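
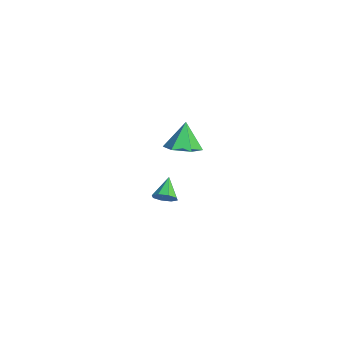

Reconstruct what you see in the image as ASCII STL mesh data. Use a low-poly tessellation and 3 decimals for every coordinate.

solid 
facet normal 0.391 -0.218 -0.894
outer loop
vertex -1.465 2.289 0.75
vertex -2.337 2.131 0.407
vertex -1.959 3.001 0.36
endloop
endfacet
facet normal 0.487 0.655 0.578
outer loop
vertex -1.465 2.289 0.75
vertex -1.959 3.001 0.36
vertex -2.943 2.469 1.793
endloop
endfacet
facet normal 0.390 -0.218 -0.895
outer loop
vertex -1.959 3.001 0.36
vertex -2.337 2.131 0.407
vertex -2.831 2.843 0.018
endloop
endfacet
facet normal -0.245 0.952 0.185
outer loop
vertex -1.959 3.001 0.36
vertex -2.831 2.843 0.018
vertex -2.943 2.469 1.793
endloop
endfacet
facet normal 0.391 -0.217 -0.894
outer loop
vertex -2.831 2.843 0.018
vertex -2.337 2.131 0.407
vertex -3.209 1.973 0.064
endloop
endfacet
facet normal -0.916 0.400 0.026
outer loop
vertex -2.831 2.843 0.018
vertex -3.209 1.973 0.064
vertex -2.943 2.469 1.793
endloop
endfacet
facet normal 0.391 -0.219 -0.894
outer loop
vertex -3.209 1.973 0.064
vertex -2.337 2.131 0.407
vertex -2.716 1.261 0.454
endloop
endfacet
facet normal -0.855 -0.449 0.260
outer loop
vertex -3.209 1.973 0.064
vertex -2.716 1.261 0.454
vertex -2.943 2.469 1.793
endloop
endfacet
facet normal 0.390 -0.218 -0.894
outer loop
vertex -2.716 1.261 0.454
vertex -2.337 2.131 0.407
vertex -1.844 1.419 0.796
endloop
endfacet
facet normal -0.121 -0.747 0.654
outer loop
vertex -2.716 1.261 0.454
vertex -1.844 1.419 0.796
vertex -2.943 2.469 1.793
endloop
endfacet
facet normal 0.391 -0.218 -0.894
outer loop
vertex -1.844 1.419 0.796
vertex -2.337 2.131 0.407
vertex -1.465 2.289 0.75
endloop
endfacet
facet normal 0.549 -0.196 0.812
outer loop
vertex -1.844 1.419 0.796
vertex -1.465 2.289 0.75
vertex -2.943 2.469 1.793
endloop
endfacet
facet normal 0.726 -0.386 -0.569
outer loop
vertex 4.4 -0.242 2.484
vertex 4.031 -0.664 2.299
vertex 4.173 -0.122 2.113
endloop
endfacet
facet normal 0.116 0.964 0.241
outer loop
vertex 4.4 -0.242 2.484
vertex 4.173 -0.122 2.113
vertex 3.189 -0.216 2.961
endloop
endfacet
facet normal 0.725 -0.386 -0.571
outer loop
vertex 4.173 -0.122 2.113
vertex 4.031 -0.664 2.299
vertex 3.862 -0.319 1.851
endloop
endfacet
facet normal -0.331 0.900 -0.284
outer loop
vertex 4.173 -0.122 2.113
vertex 3.862 -0.319 1.851
vertex 3.189 -0.216 2.961
endloop
endfacet
facet normal 0.724 -0.386 -0.571
outer loop
vertex 3.862 -0.319 1.851
vertex 4.031 -0.664 2.299
vertex 3.65 -0.718 1.852
endloop
endfacet
facet normal -0.765 0.405 -0.501
outer loop
vertex 3.862 -0.319 1.851
vertex 3.65 -0.718 1.852
vertex 3.189 -0.216 2.961
endloop
endfacet
facet normal 0.725 -0.386 -0.571
outer loop
vertex 3.65 -0.718 1.852
vertex 4.031 -0.664 2.299
vertex 3.661 -1.085 2.114
endloop
endfacet
facet normal -0.931 -0.230 -0.283
outer loop
vertex 3.65 -0.718 1.852
vertex 3.661 -1.085 2.114
vertex 3.189 -0.216 2.961
endloop
endfacet
facet normal 0.725 -0.386 -0.570
outer loop
vertex 3.661 -1.085 2.114
vertex 4.031 -0.664 2.299
vertex 3.889 -1.205 2.485
endloop
endfacet
facet normal -0.732 -0.636 0.244
outer loop
vertex 3.661 -1.085 2.114
vertex 3.889 -1.205 2.485
vertex 3.189 -0.216 2.961
endloop
endfacet
facet normal 0.726 -0.386 -0.569
outer loop
vertex 3.889 -1.205 2.485
vertex 4.031 -0.664 2.299
vertex 4.2 -1.008 2.748
endloop
endfacet
facet normal -0.287 -0.573 0.768
outer loop
vertex 3.889 -1.205 2.485
vertex 4.2 -1.008 2.748
vertex 3.189 -0.216 2.961
endloop
endfacet
facet normal 0.726 -0.386 -0.569
outer loop
vertex 4.2 -1.008 2.748
vertex 4.031 -0.664 2.299
vertex 4.411 -0.61 2.747
endloop
endfacet
facet normal 0.148 -0.076 0.986
outer loop
vertex 4.2 -1.008 2.748
vertex 4.411 -0.61 2.747
vertex 3.189 -0.216 2.961
endloop
endfacet
facet normal 0.726 -0.385 -0.569
outer loop
vertex 4.411 -0.61 2.747
vertex 4.031 -0.664 2.299
vertex 4.4 -0.242 2.484
endloop
endfacet
facet normal 0.314 0.558 0.768
outer loop
vertex 4.411 -0.61 2.747
vertex 4.4 -0.242 2.484
vertex 3.189 -0.216 2.961
endloop
endfacet

endsolid


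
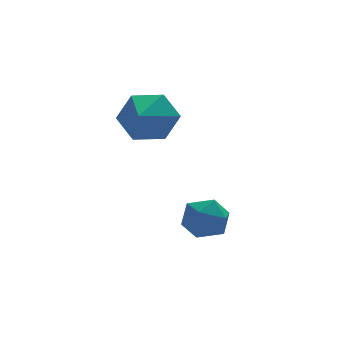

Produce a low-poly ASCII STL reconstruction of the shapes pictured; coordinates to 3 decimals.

solid 
facet normal -0.308 0.894 0.324
outer loop
vertex 2.624 2.277 -1.057
vertex 2.564 1.973 -0.275
vertex 3.285 2.317 -0.539
endloop
endfacet
facet normal 0.127 0.963 -0.237
outer loop
vertex 2.624 2.277 -1.057
vertex 3.285 2.317 -0.539
vertex 3.395 2.104 -1.346
endloop
endfacet
facet normal -0.158 0.602 -0.783
outer loop
vertex 2.624 2.277 -1.057
vertex 3.395 2.104 -1.346
vertex 2.741 1.628 -1.58
endloop
endfacet
facet normal -0.769 0.311 -0.558
outer loop
vertex 2.624 2.277 -1.057
vertex 2.741 1.628 -1.58
vertex 2.228 1.547 -0.918
endloop
endfacet
facet normal -0.862 0.491 0.125
outer loop
vertex 2.624 2.277 -1.057
vertex 2.228 1.547 -0.918
vertex 2.564 1.973 -0.275
endloop
endfacet
facet normal 0.751 0.657 -0.071
outer loop
vertex 3.395 2.104 -1.346
vertex 3.285 2.317 -0.539
vertex 3.812 1.693 -0.742
endloop
endfacet
facet normal 0.046 0.546 0.837
outer loop
vertex 3.285 2.317 -0.539
vertex 2.564 1.973 -0.275
vertex 3.299 1.612 -0.08
endloop
endfacet
facet normal -0.851 -0.106 0.515
outer loop
vertex 2.564 1.973 -0.275
vertex 2.228 1.547 -0.918
vertex 2.645 1.136 -0.314
endloop
endfacet
facet normal -0.700 -0.399 -0.592
outer loop
vertex 2.228 1.547 -0.918
vertex 2.741 1.628 -1.58
vertex 2.755 0.923 -1.121
endloop
endfacet
facet normal 0.289 0.072 -0.955
outer loop
vertex 2.741 1.628 -1.58
vertex 3.395 2.104 -1.346
vertex 3.476 1.267 -1.385
endloop
endfacet
facet normal 0.769 -0.311 0.558
outer loop
vertex 3.416 0.963 -0.603
vertex 3.812 1.693 -0.742
vertex 3.299 1.612 -0.08
endloop
endfacet
facet normal 0.158 -0.602 0.783
outer loop
vertex 3.416 0.963 -0.603
vertex 3.299 1.612 -0.08
vertex 2.645 1.136 -0.314
endloop
endfacet
facet normal -0.127 -0.963 0.237
outer loop
vertex 3.416 0.963 -0.603
vertex 2.645 1.136 -0.314
vertex 2.755 0.923 -1.121
endloop
endfacet
facet normal 0.308 -0.894 -0.324
outer loop
vertex 3.416 0.963 -0.603
vertex 2.755 0.923 -1.121
vertex 3.476 1.267 -1.385
endloop
endfacet
facet normal 0.862 -0.491 -0.125
outer loop
vertex 3.416 0.963 -0.603
vertex 3.476 1.267 -1.385
vertex 3.812 1.693 -0.742
endloop
endfacet
facet normal 0.700 0.399 0.592
outer loop
vertex 3.299 1.612 -0.08
vertex 3.812 1.693 -0.742
vertex 3.285 2.317 -0.539
endloop
endfacet
facet normal -0.289 -0.072 0.955
outer loop
vertex 2.645 1.136 -0.314
vertex 3.299 1.612 -0.08
vertex 2.564 1.973 -0.275
endloop
endfacet
facet normal -0.751 -0.657 0.071
outer loop
vertex 2.755 0.923 -1.121
vertex 2.645 1.136 -0.314
vertex 2.228 1.547 -0.918
endloop
endfacet
facet normal -0.046 -0.546 -0.837
outer loop
vertex 3.476 1.267 -1.385
vertex 2.755 0.923 -1.121
vertex 2.741 1.628 -1.58
endloop
endfacet
facet normal 0.851 0.106 -0.515
outer loop
vertex 3.812 1.693 -0.742
vertex 3.476 1.267 -1.385
vertex 3.395 2.104 -1.346
endloop
endfacet
facet normal 0.477 0.798 -0.368
outer loop
vertex 2.436 3.523 1.849
vertex 2.088 4.079 2.605
vertex 2.961 3.6 2.697
endloop
endfacet
facet normal 0.372 -0.916 -0.147
outer loop
vertex 2.436 3.523 1.849
vertex 2.961 3.6 2.697
vertex 1.372 2.881 3.155
endloop
endfacet
facet normal 0.477 0.799 -0.367
outer loop
vertex 2.961 3.6 2.697
vertex 2.088 4.079 2.605
vertex 2.613 4.155 3.452
endloop
endfacet
facet normal 0.460 -0.601 0.654
outer loop
vertex 2.961 3.6 2.697
vertex 2.613 4.155 3.452
vertex 1.372 2.881 3.155
endloop
endfacet
facet normal 0.477 0.799 -0.367
outer loop
vertex 2.613 4.155 3.452
vertex 2.088 4.079 2.605
vertex 1.74 4.634 3.36
endloop
endfacet
facet normal -0.150 -0.084 0.985
outer loop
vertex 2.613 4.155 3.452
vertex 1.74 4.634 3.36
vertex 1.372 2.881 3.155
endloop
endfacet
facet normal 0.477 0.798 -0.367
outer loop
vertex 1.74 4.634 3.36
vertex 2.088 4.079 2.605
vertex 1.215 4.558 2.512
endloop
endfacet
facet normal -0.849 0.118 0.515
outer loop
vertex 1.74 4.634 3.36
vertex 1.215 4.558 2.512
vertex 1.372 2.881 3.155
endloop
endfacet
facet normal 0.477 0.798 -0.368
outer loop
vertex 1.215 4.558 2.512
vertex 2.088 4.079 2.605
vertex 1.563 4.002 1.757
endloop
endfacet
facet normal -0.937 -0.198 -0.287
outer loop
vertex 1.215 4.558 2.512
vertex 1.563 4.002 1.757
vertex 1.372 2.881 3.155
endloop
endfacet
facet normal 0.477 0.798 -0.368
outer loop
vertex 1.563 4.002 1.757
vertex 2.088 4.079 2.605
vertex 2.436 3.523 1.849
endloop
endfacet
facet normal -0.327 -0.715 -0.618
outer loop
vertex 1.563 4.002 1.757
vertex 2.436 3.523 1.849
vertex 1.372 2.881 3.155
endloop
endfacet

endsolid


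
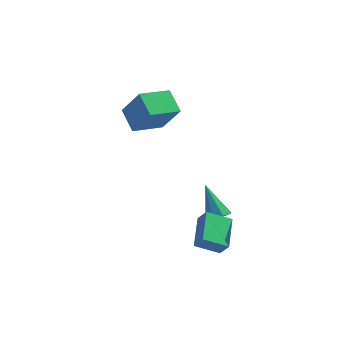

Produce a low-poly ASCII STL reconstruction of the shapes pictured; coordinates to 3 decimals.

solid 
facet normal 0.402 -0.467 -0.787
outer loop
vertex 3.652 -1.588 -2.659
vertex 3.008 -1.535 -3.019
vertex 3.612 -1.112 -2.962
endloop
endfacet
facet normal 0.742 0.403 0.536
outer loop
vertex 3.652 -1.588 -2.659
vertex 3.612 -1.112 -2.962
vertex 2.172 -0.565 -1.381
endloop
endfacet
facet normal 0.402 -0.468 -0.787
outer loop
vertex 3.612 -1.112 -2.962
vertex 3.008 -1.535 -3.019
vertex 3.218 -0.883 -3.299
endloop
endfacet
facet normal 0.440 0.893 0.092
outer loop
vertex 3.612 -1.112 -2.962
vertex 3.218 -0.883 -3.299
vertex 2.172 -0.565 -1.381
endloop
endfacet
facet normal 0.402 -0.468 -0.787
outer loop
vertex 3.218 -0.883 -3.299
vertex 3.008 -1.535 -3.019
vertex 2.7 -1.037 -3.472
endloop
endfacet
facet normal -0.193 0.945 -0.262
outer loop
vertex 3.218 -0.883 -3.299
vertex 2.7 -1.037 -3.472
vertex 2.172 -0.565 -1.381
endloop
endfacet
facet normal 0.401 -0.468 -0.787
outer loop
vertex 2.7 -1.037 -3.472
vertex 3.008 -1.535 -3.019
vertex 2.363 -1.482 -3.379
endloop
endfacet
facet normal -0.787 0.529 -0.318
outer loop
vertex 2.7 -1.037 -3.472
vertex 2.363 -1.482 -3.379
vertex 2.172 -0.565 -1.381
endloop
endfacet
facet normal 0.402 -0.466 -0.788
outer loop
vertex 2.363 -1.482 -3.379
vertex 3.008 -1.535 -3.019
vertex 2.404 -1.959 -3.076
endloop
endfacet
facet normal -0.993 -0.113 -0.043
outer loop
vertex 2.363 -1.482 -3.379
vertex 2.404 -1.959 -3.076
vertex 2.172 -0.565 -1.381
endloop
endfacet
facet normal 0.402 -0.466 -0.788
outer loop
vertex 2.404 -1.959 -3.076
vertex 3.008 -1.535 -3.019
vertex 2.798 -2.188 -2.74
endloop
endfacet
facet normal -0.691 -0.602 0.400
outer loop
vertex 2.404 -1.959 -3.076
vertex 2.798 -2.188 -2.74
vertex 2.172 -0.565 -1.381
endloop
endfacet
facet normal 0.402 -0.466 -0.788
outer loop
vertex 2.798 -2.188 -2.74
vertex 3.008 -1.535 -3.019
vertex 3.315 -2.034 -2.567
endloop
endfacet
facet normal -0.058 -0.654 0.754
outer loop
vertex 2.798 -2.188 -2.74
vertex 3.315 -2.034 -2.567
vertex 2.172 -0.565 -1.381
endloop
endfacet
facet normal 0.402 -0.466 -0.788
outer loop
vertex 3.315 -2.034 -2.567
vertex 3.008 -1.535 -3.019
vertex 3.652 -1.588 -2.659
endloop
endfacet
facet normal 0.536 -0.238 0.810
outer loop
vertex 3.315 -2.034 -2.567
vertex 3.652 -1.588 -2.659
vertex 2.172 -0.565 -1.381
endloop
endfacet
facet normal -0.718 -0.654 0.241
outer loop
vertex -1.382 0.289 4.737
vertex -2.402 0.77 3.001
vertex -0.634 -0.806 3.994
endloop
endfacet
facet normal 0.493 -0.232 0.838
outer loop
vertex 0.722 0.43 3.539
vertex -1.382 0.289 4.737
vertex -0.634 -0.806 3.994
endloop
endfacet
facet normal -0.718 -0.654 0.241
outer loop
vertex -0.634 -0.806 3.994
vertex -2.402 0.77 3.001
vertex -1.654 -0.325 2.258
endloop
endfacet
facet normal 0.492 -0.720 -0.489
outer loop
vertex -1.654 -0.325 2.258
vertex 0.722 0.43 3.539
vertex -0.634 -0.806 3.994
endloop
endfacet
facet normal -0.492 0.720 0.489
outer loop
vertex -1.382 0.289 4.737
vertex -1.046 2.006 2.546
vertex -2.402 0.77 3.001
endloop
endfacet
facet normal 0.493 -0.232 0.838
outer loop
vertex -0.026 1.525 4.282
vertex -1.382 0.289 4.737
vertex 0.722 0.43 3.539
endloop
endfacet
facet normal -0.492 0.720 0.489
outer loop
vertex -0.026 1.525 4.282
vertex -1.046 2.006 2.546
vertex -1.382 0.289 4.737
endloop
endfacet
facet normal -0.493 0.232 -0.838
outer loop
vertex -2.402 0.77 3.001
vertex -1.046 2.006 2.546
vertex -1.654 -0.325 2.258
endloop
endfacet
facet normal 0.492 -0.720 -0.489
outer loop
vertex -0.298 0.911 1.803
vertex 0.722 0.43 3.539
vertex -1.654 -0.325 2.258
endloop
endfacet
facet normal -0.493 0.232 -0.838
outer loop
vertex -1.654 -0.325 2.258
vertex -1.046 2.006 2.546
vertex -0.298 0.911 1.803
endloop
endfacet
facet normal 0.718 0.654 -0.241
outer loop
vertex -0.298 0.911 1.803
vertex -0.026 1.525 4.282
vertex 0.722 0.43 3.539
endloop
endfacet
facet normal 0.718 0.654 -0.241
outer loop
vertex -1.046 2.006 2.546
vertex -0.026 1.525 4.282
vertex -0.298 0.911 1.803
endloop
endfacet
facet normal -0.491 0.280 -0.825
outer loop
vertex 2.065 -2.478 -2.497
vertex 3.353 -2.182 -3.163
vertex 2.141 -4.281 -3.154
endloop
endfacet
facet normal -0.870 -0.201 0.450
outer loop
vertex 2.627 -4.558 -2.337
vertex 2.065 -2.478 -2.497
vertex 2.141 -4.281 -3.154
endloop
endfacet
facet normal -0.491 0.280 -0.825
outer loop
vertex 2.141 -4.281 -3.154
vertex 3.353 -2.182 -3.163
vertex 3.429 -3.984 -3.82
endloop
endfacet
facet normal 0.040 -0.939 -0.342
outer loop
vertex 3.429 -3.984 -3.82
vertex 2.627 -4.558 -2.337
vertex 2.141 -4.281 -3.154
endloop
endfacet
facet normal -0.039 0.939 0.342
outer loop
vertex 2.065 -2.478 -2.497
vertex 3.839 -2.459 -2.346
vertex 3.353 -2.182 -3.163
endloop
endfacet
facet normal -0.870 -0.201 0.450
outer loop
vertex 2.551 -2.756 -1.68
vertex 2.065 -2.478 -2.497
vertex 2.627 -4.558 -2.337
endloop
endfacet
facet normal -0.039 0.939 0.343
outer loop
vertex 2.551 -2.756 -1.68
vertex 3.839 -2.459 -2.346
vertex 2.065 -2.478 -2.497
endloop
endfacet
facet normal 0.870 0.201 -0.450
outer loop
vertex 3.353 -2.182 -3.163
vertex 3.839 -2.459 -2.346
vertex 3.429 -3.984 -3.82
endloop
endfacet
facet normal 0.039 -0.939 -0.342
outer loop
vertex 3.915 -4.262 -3.003
vertex 2.627 -4.558 -2.337
vertex 3.429 -3.984 -3.82
endloop
endfacet
facet normal 0.870 0.201 -0.450
outer loop
vertex 3.429 -3.984 -3.82
vertex 3.839 -2.459 -2.346
vertex 3.915 -4.262 -3.003
endloop
endfacet
facet normal 0.491 -0.280 0.825
outer loop
vertex 3.915 -4.262 -3.003
vertex 2.551 -2.756 -1.68
vertex 2.627 -4.558 -2.337
endloop
endfacet
facet normal 0.491 -0.280 0.825
outer loop
vertex 3.839 -2.459 -2.346
vertex 2.551 -2.756 -1.68
vertex 3.915 -4.262 -3.003
endloop
endfacet

endsolid


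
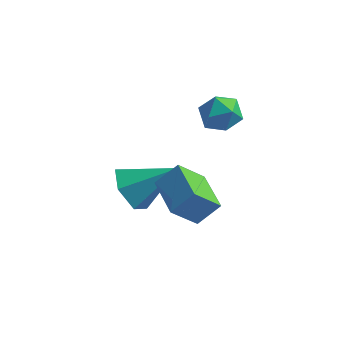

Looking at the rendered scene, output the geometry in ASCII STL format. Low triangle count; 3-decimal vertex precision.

solid 
facet normal -0.603 -0.422 -0.677
outer loop
vertex 3.168 -1.406 2.219
vertex 2.16 -0.038 2.265
vertex 3.968 -0.779 1.116
endloop
endfacet
facet normal 0.593 -0.805 -0.028
outer loop
vertex 4.68 -0.282 1.915
vertex 3.168 -1.406 2.219
vertex 3.968 -0.779 1.116
endloop
endfacet
facet normal -0.603 -0.422 -0.677
outer loop
vertex 3.968 -0.779 1.116
vertex 2.16 -0.038 2.265
vertex 2.96 0.589 1.162
endloop
endfacet
facet normal 0.534 0.418 -0.735
outer loop
vertex 2.96 0.589 1.162
vertex 4.68 -0.282 1.915
vertex 3.968 -0.779 1.116
endloop
endfacet
facet normal -0.534 -0.418 0.735
outer loop
vertex 3.168 -1.406 2.219
vertex 2.872 0.459 3.064
vertex 2.16 -0.038 2.265
endloop
endfacet
facet normal 0.593 -0.805 -0.028
outer loop
vertex 3.88 -0.909 3.018
vertex 3.168 -1.406 2.219
vertex 4.68 -0.282 1.915
endloop
endfacet
facet normal -0.534 -0.418 0.735
outer loop
vertex 3.88 -0.909 3.018
vertex 2.872 0.459 3.064
vertex 3.168 -1.406 2.219
endloop
endfacet
facet normal -0.593 0.805 0.028
outer loop
vertex 2.16 -0.038 2.265
vertex 2.872 0.459 3.064
vertex 2.96 0.589 1.162
endloop
endfacet
facet normal 0.534 0.418 -0.735
outer loop
vertex 3.672 1.086 1.961
vertex 4.68 -0.282 1.915
vertex 2.96 0.589 1.162
endloop
endfacet
facet normal -0.593 0.805 0.028
outer loop
vertex 2.96 0.589 1.162
vertex 2.872 0.459 3.064
vertex 3.672 1.086 1.961
endloop
endfacet
facet normal 0.603 0.422 0.677
outer loop
vertex 3.672 1.086 1.961
vertex 3.88 -0.909 3.018
vertex 4.68 -0.282 1.915
endloop
endfacet
facet normal 0.603 0.422 0.677
outer loop
vertex 2.872 0.459 3.064
vertex 3.88 -0.909 3.018
vertex 3.672 1.086 1.961
endloop
endfacet
facet normal 0.371 0.119 0.921
outer loop
vertex 3.896 4.506 3.462
vertex 3.221 4.007 3.798
vertex 3.992 3.611 3.539
endloop
endfacet
facet normal 0.891 0.133 0.433
outer loop
vertex 3.896 4.506 3.462
vertex 3.992 3.611 3.539
vertex 4.289 4.035 2.798
endloop
endfacet
facet normal 0.750 0.661 -0.025
outer loop
vertex 3.896 4.506 3.462
vertex 4.289 4.035 2.798
vertex 3.703 4.693 2.598
endloop
endfacet
facet normal 0.142 0.974 0.179
outer loop
vertex 3.896 4.506 3.462
vertex 3.703 4.693 2.598
vertex 3.043 4.676 3.216
endloop
endfacet
facet normal -0.093 0.639 0.763
outer loop
vertex 3.896 4.506 3.462
vertex 3.043 4.676 3.216
vertex 3.221 4.007 3.798
endloop
endfacet
facet normal 0.872 -0.483 0.073
outer loop
vertex 4.289 4.035 2.798
vertex 3.992 3.611 3.539
vertex 3.857 3.244 2.724
endloop
endfacet
facet normal 0.030 -0.505 0.862
outer loop
vertex 3.992 3.611 3.539
vertex 3.221 4.007 3.798
vertex 3.197 3.227 3.342
endloop
endfacet
facet normal -0.720 0.336 0.607
outer loop
vertex 3.221 4.007 3.798
vertex 3.043 4.676 3.216
vertex 2.611 3.885 3.142
endloop
endfacet
facet normal -0.340 0.877 -0.339
outer loop
vertex 3.043 4.676 3.216
vertex 3.703 4.693 2.598
vertex 2.908 4.309 2.401
endloop
endfacet
facet normal 0.645 0.371 -0.668
outer loop
vertex 3.703 4.693 2.598
vertex 4.289 4.035 2.798
vertex 3.679 3.913 2.142
endloop
endfacet
facet normal -0.142 -0.974 -0.179
outer loop
vertex 3.004 3.414 2.478
vertex 3.857 3.244 2.724
vertex 3.197 3.227 3.342
endloop
endfacet
facet normal -0.750 -0.661 0.025
outer loop
vertex 3.004 3.414 2.478
vertex 3.197 3.227 3.342
vertex 2.611 3.885 3.142
endloop
endfacet
facet normal -0.891 -0.133 -0.433
outer loop
vertex 3.004 3.414 2.478
vertex 2.611 3.885 3.142
vertex 2.908 4.309 2.401
endloop
endfacet
facet normal -0.371 -0.119 -0.921
outer loop
vertex 3.004 3.414 2.478
vertex 2.908 4.309 2.401
vertex 3.679 3.913 2.142
endloop
endfacet
facet normal 0.093 -0.639 -0.763
outer loop
vertex 3.004 3.414 2.478
vertex 3.679 3.913 2.142
vertex 3.857 3.244 2.724
endloop
endfacet
facet normal 0.340 -0.877 0.339
outer loop
vertex 3.197 3.227 3.342
vertex 3.857 3.244 2.724
vertex 3.992 3.611 3.539
endloop
endfacet
facet normal -0.645 -0.371 0.668
outer loop
vertex 2.611 3.885 3.142
vertex 3.197 3.227 3.342
vertex 3.221 4.007 3.798
endloop
endfacet
facet normal -0.872 0.483 -0.073
outer loop
vertex 2.908 4.309 2.401
vertex 2.611 3.885 3.142
vertex 3.043 4.676 3.216
endloop
endfacet
facet normal -0.030 0.505 -0.862
outer loop
vertex 3.679 3.913 2.142
vertex 2.908 4.309 2.401
vertex 3.703 4.693 2.598
endloop
endfacet
facet normal 0.720 -0.336 -0.607
outer loop
vertex 3.857 3.244 2.724
vertex 3.679 3.913 2.142
vertex 4.289 4.035 2.798
endloop
endfacet
facet normal -0.774 -0.277 -0.569
outer loop
vertex 1.529 0.944 -0.54
vertex 0.861 1.143 0.272
vertex 1.098 1.917 -0.428
endloop
endfacet
facet normal 0.755 0.395 -0.523
outer loop
vertex 1.529 0.944 -0.54
vertex 1.098 1.917 -0.428
vertex 2.519 1.737 1.488
endloop
endfacet
facet normal -0.774 -0.277 -0.569
outer loop
vertex 1.098 1.917 -0.428
vertex 0.861 1.143 0.272
vertex 0.43 2.116 0.384
endloop
endfacet
facet normal 0.211 0.975 -0.065
outer loop
vertex 1.098 1.917 -0.428
vertex 0.43 2.116 0.384
vertex 2.519 1.737 1.488
endloop
endfacet
facet normal -0.775 -0.278 -0.568
outer loop
vertex 0.43 2.116 0.384
vertex 0.861 1.143 0.272
vertex 0.194 1.342 1.084
endloop
endfacet
facet normal -0.236 0.690 0.684
outer loop
vertex 0.43 2.116 0.384
vertex 0.194 1.342 1.084
vertex 2.519 1.737 1.488
endloop
endfacet
facet normal -0.775 -0.278 -0.568
outer loop
vertex 0.194 1.342 1.084
vertex 0.861 1.143 0.272
vertex 0.625 0.369 0.972
endloop
endfacet
facet normal -0.140 -0.174 0.975
outer loop
vertex 0.194 1.342 1.084
vertex 0.625 0.369 0.972
vertex 2.519 1.737 1.488
endloop
endfacet
facet normal -0.775 -0.278 -0.568
outer loop
vertex 0.625 0.369 0.972
vertex 0.861 1.143 0.272
vertex 1.292 0.17 0.16
endloop
endfacet
facet normal 0.404 -0.755 0.517
outer loop
vertex 0.625 0.369 0.972
vertex 1.292 0.17 0.16
vertex 2.519 1.737 1.488
endloop
endfacet
facet normal -0.774 -0.277 -0.569
outer loop
vertex 1.292 0.17 0.16
vertex 0.861 1.143 0.272
vertex 1.529 0.944 -0.54
endloop
endfacet
facet normal 0.852 -0.470 -0.232
outer loop
vertex 1.292 0.17 0.16
vertex 1.529 0.944 -0.54
vertex 2.519 1.737 1.488
endloop
endfacet

endsolid


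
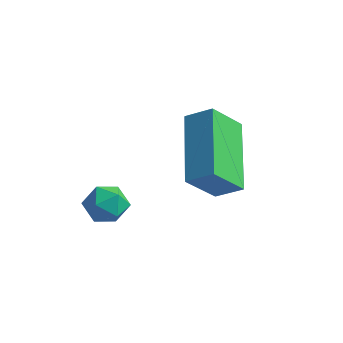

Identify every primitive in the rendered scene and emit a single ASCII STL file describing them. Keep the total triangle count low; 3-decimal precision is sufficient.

solid 
facet normal 0.058 0.393 0.918
outer loop
vertex -2.197 2.081 0.17
vertex -2.494 1.565 0.41
vertex -1.854 1.575 0.365
endloop
endfacet
facet normal 0.605 0.608 0.513
outer loop
vertex -2.197 2.081 0.17
vertex -1.854 1.575 0.365
vertex -1.698 1.879 -0.179
endloop
endfacet
facet normal 0.338 0.939 -0.061
outer loop
vertex -2.197 2.081 0.17
vertex -1.698 1.879 -0.179
vertex -2.242 2.056 -0.469
endloop
endfacet
facet normal -0.373 0.928 -0.010
outer loop
vertex -2.197 2.081 0.17
vertex -2.242 2.056 -0.469
vertex -2.734 1.862 -0.105
endloop
endfacet
facet normal -0.545 0.591 0.595
outer loop
vertex -2.197 2.081 0.17
vertex -2.734 1.862 -0.105
vertex -2.494 1.565 0.41
endloop
endfacet
facet normal 0.956 0.029 0.290
outer loop
vertex -1.698 1.879 -0.179
vertex -1.854 1.575 0.365
vertex -1.686 1.238 -0.155
endloop
endfacet
facet normal 0.071 -0.321 0.944
outer loop
vertex -1.854 1.575 0.365
vertex -2.494 1.565 0.41
vertex -2.178 1.044 0.209
endloop
endfacet
facet normal -0.907 -0.001 0.422
outer loop
vertex -2.494 1.565 0.41
vertex -2.734 1.862 -0.105
vertex -2.722 1.221 -0.081
endloop
endfacet
facet normal -0.627 0.546 -0.556
outer loop
vertex -2.734 1.862 -0.105
vertex -2.242 2.056 -0.469
vertex -2.566 1.525 -0.625
endloop
endfacet
facet normal 0.524 0.564 -0.638
outer loop
vertex -2.242 2.056 -0.469
vertex -1.698 1.879 -0.179
vertex -1.926 1.535 -0.67
endloop
endfacet
facet normal 0.373 -0.928 0.010
outer loop
vertex -2.223 1.019 -0.43
vertex -1.686 1.238 -0.155
vertex -2.178 1.044 0.209
endloop
endfacet
facet normal -0.338 -0.939 0.061
outer loop
vertex -2.223 1.019 -0.43
vertex -2.178 1.044 0.209
vertex -2.722 1.221 -0.081
endloop
endfacet
facet normal -0.605 -0.608 -0.513
outer loop
vertex -2.223 1.019 -0.43
vertex -2.722 1.221 -0.081
vertex -2.566 1.525 -0.625
endloop
endfacet
facet normal -0.058 -0.393 -0.918
outer loop
vertex -2.223 1.019 -0.43
vertex -2.566 1.525 -0.625
vertex -1.926 1.535 -0.67
endloop
endfacet
facet normal 0.545 -0.591 -0.595
outer loop
vertex -2.223 1.019 -0.43
vertex -1.926 1.535 -0.67
vertex -1.686 1.238 -0.155
endloop
endfacet
facet normal 0.627 -0.546 0.556
outer loop
vertex -2.178 1.044 0.209
vertex -1.686 1.238 -0.155
vertex -1.854 1.575 0.365
endloop
endfacet
facet normal -0.524 -0.564 0.638
outer loop
vertex -2.722 1.221 -0.081
vertex -2.178 1.044 0.209
vertex -2.494 1.565 0.41
endloop
endfacet
facet normal -0.956 -0.029 -0.290
outer loop
vertex -2.566 1.525 -0.625
vertex -2.722 1.221 -0.081
vertex -2.734 1.862 -0.105
endloop
endfacet
facet normal -0.071 0.321 -0.944
outer loop
vertex -1.926 1.535 -0.67
vertex -2.566 1.525 -0.625
vertex -2.242 2.056 -0.469
endloop
endfacet
facet normal 0.907 0.001 -0.422
outer loop
vertex -1.686 1.238 -0.155
vertex -1.926 1.535 -0.67
vertex -1.698 1.879 -0.179
endloop
endfacet
facet normal -0.467 0.773 0.429
outer loop
vertex -0.034 2.991 3.388
vertex 0.366 3.736 2.481
vertex -0.717 2.823 2.947
endloop
endfacet
facet normal -0.324 -0.601 0.731
outer loop
vertex 0.274 1.184 2.039
vertex -0.034 2.991 3.388
vertex -0.717 2.823 2.947
endloop
endfacet
facet normal -0.467 0.773 0.430
outer loop
vertex -0.717 2.823 2.947
vertex 0.366 3.736 2.481
vertex -0.317 3.568 2.041
endloop
endfacet
facet normal -0.823 -0.204 -0.531
outer loop
vertex -0.317 3.568 2.041
vertex 0.274 1.184 2.039
vertex -0.717 2.823 2.947
endloop
endfacet
facet normal 0.823 0.204 0.530
outer loop
vertex -0.034 2.991 3.388
vertex 1.357 2.097 1.573
vertex 0.366 3.736 2.481
endloop
endfacet
facet normal -0.323 -0.601 0.731
outer loop
vertex 0.957 1.352 2.479
vertex -0.034 2.991 3.388
vertex 0.274 1.184 2.039
endloop
endfacet
facet normal 0.823 0.203 0.531
outer loop
vertex 0.957 1.352 2.479
vertex 1.357 2.097 1.573
vertex -0.034 2.991 3.388
endloop
endfacet
facet normal 0.323 0.601 -0.731
outer loop
vertex 0.366 3.736 2.481
vertex 1.357 2.097 1.573
vertex -0.317 3.568 2.041
endloop
endfacet
facet normal -0.823 -0.204 -0.530
outer loop
vertex 0.674 1.929 1.132
vertex 0.274 1.184 2.039
vertex -0.317 3.568 2.041
endloop
endfacet
facet normal 0.324 0.601 -0.731
outer loop
vertex -0.317 3.568 2.041
vertex 1.357 2.097 1.573
vertex 0.674 1.929 1.132
endloop
endfacet
facet normal 0.467 -0.773 -0.429
outer loop
vertex 0.674 1.929 1.132
vertex 0.957 1.352 2.479
vertex 0.274 1.184 2.039
endloop
endfacet
facet normal 0.467 -0.773 -0.429
outer loop
vertex 1.357 2.097 1.573
vertex 0.957 1.352 2.479
vertex 0.674 1.929 1.132
endloop
endfacet

endsolid


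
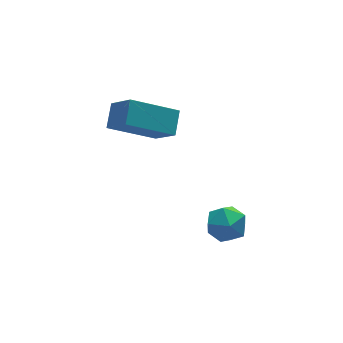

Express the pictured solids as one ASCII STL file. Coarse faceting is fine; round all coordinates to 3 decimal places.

solid 
facet normal -0.523 -0.673 -0.523
outer loop
vertex 0.615 2.724 2.003
vertex -1.172 3.3 3.05
vertex 0.326 3.786 0.925
endloop
endfacet
facet normal 0.831 -0.268 -0.487
outer loop
vertex 0.912 4.54 1.51
vertex 0.615 2.724 2.003
vertex 0.326 3.786 0.925
endloop
endfacet
facet normal -0.523 -0.673 -0.523
outer loop
vertex 0.326 3.786 0.925
vertex -1.172 3.3 3.05
vertex -1.461 4.362 1.972
endloop
endfacet
facet normal -0.188 0.689 -0.700
outer loop
vertex -1.461 4.362 1.972
vertex 0.912 4.54 1.51
vertex 0.326 3.786 0.925
endloop
endfacet
facet normal 0.188 -0.689 0.700
outer loop
vertex 0.615 2.724 2.003
vertex -0.586 4.054 3.635
vertex -1.172 3.3 3.05
endloop
endfacet
facet normal 0.831 -0.268 -0.487
outer loop
vertex 1.201 3.478 2.588
vertex 0.615 2.724 2.003
vertex 0.912 4.54 1.51
endloop
endfacet
facet normal 0.188 -0.689 0.700
outer loop
vertex 1.201 3.478 2.588
vertex -0.586 4.054 3.635
vertex 0.615 2.724 2.003
endloop
endfacet
facet normal -0.831 0.268 0.487
outer loop
vertex -1.172 3.3 3.05
vertex -0.586 4.054 3.635
vertex -1.461 4.362 1.972
endloop
endfacet
facet normal -0.188 0.689 -0.700
outer loop
vertex -0.875 5.116 2.557
vertex 0.912 4.54 1.51
vertex -1.461 4.362 1.972
endloop
endfacet
facet normal -0.831 0.268 0.487
outer loop
vertex -1.461 4.362 1.972
vertex -0.586 4.054 3.635
vertex -0.875 5.116 2.557
endloop
endfacet
facet normal 0.523 0.673 0.523
outer loop
vertex -0.875 5.116 2.557
vertex 1.201 3.478 2.588
vertex 0.912 4.54 1.51
endloop
endfacet
facet normal 0.523 0.673 0.523
outer loop
vertex -0.586 4.054 3.635
vertex 1.201 3.478 2.588
vertex -0.875 5.116 2.557
endloop
endfacet
facet normal 0.232 0.968 -0.101
outer loop
vertex 1.708 0.875 -2.483
vertex 1.208 1.072 -1.743
vertex 2.095 0.869 -1.654
endloop
endfacet
facet normal 0.757 0.553 -0.349
outer loop
vertex 1.708 0.875 -2.483
vertex 2.095 0.869 -1.654
vertex 2.296 0.212 -2.258
endloop
endfacet
facet normal 0.485 0.137 -0.864
outer loop
vertex 1.708 0.875 -2.483
vertex 2.296 0.212 -2.258
vertex 1.533 0.009 -2.719
endloop
endfacet
facet normal -0.206 0.296 -0.933
outer loop
vertex 1.708 0.875 -2.483
vertex 1.533 0.009 -2.719
vertex 0.86 0.541 -2.402
endloop
endfacet
facet normal -0.363 0.810 -0.461
outer loop
vertex 1.708 0.875 -2.483
vertex 0.86 0.541 -2.402
vertex 1.208 1.072 -1.743
endloop
endfacet
facet normal 0.975 0.131 0.182
outer loop
vertex 2.296 0.212 -2.258
vertex 2.095 0.869 -1.654
vertex 2.16 -0.001 -1.378
endloop
endfacet
facet normal 0.125 0.802 0.585
outer loop
vertex 2.095 0.869 -1.654
vertex 1.208 1.072 -1.743
vertex 1.487 0.531 -1.061
endloop
endfacet
facet normal -0.838 0.546 0.003
outer loop
vertex 1.208 1.072 -1.743
vertex 0.86 0.541 -2.402
vertex 0.724 0.328 -1.522
endloop
endfacet
facet normal -0.583 -0.285 -0.761
outer loop
vertex 0.86 0.541 -2.402
vertex 1.533 0.009 -2.719
vertex 0.925 -0.329 -2.126
endloop
endfacet
facet normal 0.536 -0.541 -0.648
outer loop
vertex 1.533 0.009 -2.719
vertex 2.296 0.212 -2.258
vertex 1.812 -0.532 -2.037
endloop
endfacet
facet normal 0.206 -0.296 0.933
outer loop
vertex 1.312 -0.335 -1.297
vertex 2.16 -0.001 -1.378
vertex 1.487 0.531 -1.061
endloop
endfacet
facet normal -0.485 -0.137 0.864
outer loop
vertex 1.312 -0.335 -1.297
vertex 1.487 0.531 -1.061
vertex 0.724 0.328 -1.522
endloop
endfacet
facet normal -0.757 -0.553 0.349
outer loop
vertex 1.312 -0.335 -1.297
vertex 0.724 0.328 -1.522
vertex 0.925 -0.329 -2.126
endloop
endfacet
facet normal -0.232 -0.968 0.101
outer loop
vertex 1.312 -0.335 -1.297
vertex 0.925 -0.329 -2.126
vertex 1.812 -0.532 -2.037
endloop
endfacet
facet normal 0.363 -0.810 0.461
outer loop
vertex 1.312 -0.335 -1.297
vertex 1.812 -0.532 -2.037
vertex 2.16 -0.001 -1.378
endloop
endfacet
facet normal 0.583 0.285 0.761
outer loop
vertex 1.487 0.531 -1.061
vertex 2.16 -0.001 -1.378
vertex 2.095 0.869 -1.654
endloop
endfacet
facet normal -0.536 0.541 0.648
outer loop
vertex 0.724 0.328 -1.522
vertex 1.487 0.531 -1.061
vertex 1.208 1.072 -1.743
endloop
endfacet
facet normal -0.975 -0.131 -0.182
outer loop
vertex 0.925 -0.329 -2.126
vertex 0.724 0.328 -1.522
vertex 0.86 0.541 -2.402
endloop
endfacet
facet normal -0.125 -0.802 -0.585
outer loop
vertex 1.812 -0.532 -2.037
vertex 0.925 -0.329 -2.126
vertex 1.533 0.009 -2.719
endloop
endfacet
facet normal 0.838 -0.546 -0.003
outer loop
vertex 2.16 -0.001 -1.378
vertex 1.812 -0.532 -2.037
vertex 2.296 0.212 -2.258
endloop
endfacet

endsolid


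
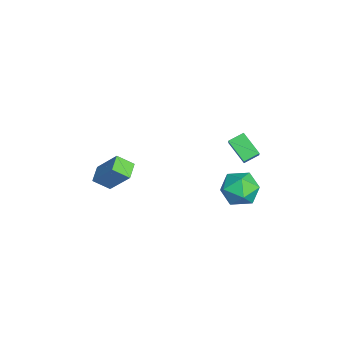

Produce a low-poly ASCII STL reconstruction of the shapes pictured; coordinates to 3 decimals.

solid 
facet normal -0.722 0.060 -0.689
outer loop
vertex -2.179 2.571 3.217
vertex -2.454 3.317 3.57
vertex -1.33 3.275 2.388
endloop
endfacet
facet normal 0.315 -0.858 -0.406
outer loop
vertex 0.014 3.163 3.67
vertex -2.179 2.571 3.217
vertex -1.33 3.275 2.388
endloop
endfacet
facet normal -0.722 0.061 -0.689
outer loop
vertex -1.33 3.275 2.388
vertex -2.454 3.317 3.57
vertex -1.604 4.021 2.741
endloop
endfacet
facet normal 0.615 0.510 -0.601
outer loop
vertex -1.604 4.021 2.741
vertex 0.014 3.163 3.67
vertex -1.33 3.275 2.388
endloop
endfacet
facet normal -0.615 -0.511 0.600
outer loop
vertex -2.179 2.571 3.217
vertex -1.11 3.205 4.852
vertex -2.454 3.317 3.57
endloop
endfacet
facet normal 0.315 -0.858 -0.405
outer loop
vertex -0.836 2.459 4.499
vertex -2.179 2.571 3.217
vertex 0.014 3.163 3.67
endloop
endfacet
facet normal -0.616 -0.510 0.600
outer loop
vertex -0.836 2.459 4.499
vertex -1.11 3.205 4.852
vertex -2.179 2.571 3.217
endloop
endfacet
facet normal -0.315 0.858 0.405
outer loop
vertex -2.454 3.317 3.57
vertex -1.11 3.205 4.852
vertex -1.604 4.021 2.741
endloop
endfacet
facet normal 0.615 0.511 -0.600
outer loop
vertex -0.261 3.909 4.023
vertex 0.014 3.163 3.67
vertex -1.604 4.021 2.741
endloop
endfacet
facet normal -0.315 0.858 0.405
outer loop
vertex -1.604 4.021 2.741
vertex -1.11 3.205 4.852
vertex -0.261 3.909 4.023
endloop
endfacet
facet normal 0.722 -0.060 0.689
outer loop
vertex -0.261 3.909 4.023
vertex -0.836 2.459 4.499
vertex 0.014 3.163 3.67
endloop
endfacet
facet normal 0.723 -0.060 0.689
outer loop
vertex -1.11 3.205 4.852
vertex -0.836 2.459 4.499
vertex -0.261 3.909 4.023
endloop
endfacet
facet normal -0.934 0.239 0.265
outer loop
vertex -1.185 -2.833 3.243
vertex -1.142 -1.991 2.634
vertex -1.824 -3.797 1.863
endloop
endfacet
facet normal -0.041 -0.810 0.585
outer loop
vertex -0.918 -4.029 1.606
vertex -1.185 -2.833 3.243
vertex -1.824 -3.797 1.863
endloop
endfacet
facet normal -0.934 0.239 0.266
outer loop
vertex -1.824 -3.797 1.863
vertex -1.142 -1.991 2.634
vertex -1.781 -2.954 1.255
endloop
endfacet
facet normal -0.355 -0.535 -0.767
outer loop
vertex -1.781 -2.954 1.255
vertex -0.918 -4.029 1.606
vertex -1.824 -3.797 1.863
endloop
endfacet
facet normal 0.355 0.536 0.766
outer loop
vertex -1.185 -2.833 3.243
vertex -0.236 -2.223 2.377
vertex -1.142 -1.991 2.634
endloop
endfacet
facet normal -0.042 -0.810 0.585
outer loop
vertex -0.279 -3.066 2.985
vertex -1.185 -2.833 3.243
vertex -0.918 -4.029 1.606
endloop
endfacet
facet normal 0.356 0.535 0.767
outer loop
vertex -0.279 -3.066 2.985
vertex -0.236 -2.223 2.377
vertex -1.185 -2.833 3.243
endloop
endfacet
facet normal 0.042 0.810 -0.585
outer loop
vertex -1.142 -1.991 2.634
vertex -0.236 -2.223 2.377
vertex -1.781 -2.954 1.255
endloop
endfacet
facet normal -0.356 -0.536 -0.766
outer loop
vertex -0.875 -3.187 0.997
vertex -0.918 -4.029 1.606
vertex -1.781 -2.954 1.255
endloop
endfacet
facet normal 0.042 0.810 -0.585
outer loop
vertex -1.781 -2.954 1.255
vertex -0.236 -2.223 2.377
vertex -0.875 -3.187 0.997
endloop
endfacet
facet normal 0.934 -0.240 -0.265
outer loop
vertex -0.875 -3.187 0.997
vertex -0.279 -3.066 2.985
vertex -0.918 -4.029 1.606
endloop
endfacet
facet normal 0.934 -0.239 -0.265
outer loop
vertex -0.236 -2.223 2.377
vertex -0.279 -3.066 2.985
vertex -0.875 -3.187 0.997
endloop
endfacet
facet normal -0.030 0.599 0.800
outer loop
vertex -0.441 3.989 1.289
vertex -1.406 3.561 1.573
vertex -0.479 3.113 1.943
endloop
endfacet
facet normal 0.643 0.440 0.627
outer loop
vertex -0.441 3.989 1.289
vertex -0.479 3.113 1.943
vertex 0.265 3.167 1.142
endloop
endfacet
facet normal 0.754 0.655 -0.044
outer loop
vertex -0.441 3.989 1.289
vertex 0.265 3.167 1.142
vertex -0.203 3.647 0.278
endloop
endfacet
facet normal 0.149 0.947 -0.285
outer loop
vertex -0.441 3.989 1.289
vertex -0.203 3.647 0.278
vertex -1.236 3.89 0.545
endloop
endfacet
facet normal -0.335 0.912 0.237
outer loop
vertex -0.441 3.989 1.289
vertex -1.236 3.89 0.545
vertex -1.406 3.561 1.573
endloop
endfacet
facet normal 0.714 -0.270 0.645
outer loop
vertex 0.265 3.167 1.142
vertex -0.479 3.113 1.943
vertex -0.264 2.23 1.335
endloop
endfacet
facet normal -0.376 -0.013 0.926
outer loop
vertex -0.479 3.113 1.943
vertex -1.406 3.561 1.573
vertex -1.297 2.473 1.602
endloop
endfacet
facet normal -0.869 0.494 0.014
outer loop
vertex -1.406 3.561 1.573
vertex -1.236 3.89 0.545
vertex -1.765 2.953 0.738
endloop
endfacet
facet normal -0.085 0.551 -0.830
outer loop
vertex -1.236 3.89 0.545
vertex -0.203 3.647 0.278
vertex -1.021 3.007 -0.063
endloop
endfacet
facet normal 0.894 0.078 -0.441
outer loop
vertex -0.203 3.647 0.278
vertex 0.265 3.167 1.142
vertex -0.094 2.559 0.307
endloop
endfacet
facet normal -0.149 -0.947 0.285
outer loop
vertex -1.059 2.131 0.591
vertex -0.264 2.23 1.335
vertex -1.297 2.473 1.602
endloop
endfacet
facet normal -0.754 -0.655 0.044
outer loop
vertex -1.059 2.131 0.591
vertex -1.297 2.473 1.602
vertex -1.765 2.953 0.738
endloop
endfacet
facet normal -0.643 -0.440 -0.627
outer loop
vertex -1.059 2.131 0.591
vertex -1.765 2.953 0.738
vertex -1.021 3.007 -0.063
endloop
endfacet
facet normal 0.030 -0.599 -0.800
outer loop
vertex -1.059 2.131 0.591
vertex -1.021 3.007 -0.063
vertex -0.094 2.559 0.307
endloop
endfacet
facet normal 0.335 -0.912 -0.237
outer loop
vertex -1.059 2.131 0.591
vertex -0.094 2.559 0.307
vertex -0.264 2.23 1.335
endloop
endfacet
facet normal 0.085 -0.551 0.830
outer loop
vertex -1.297 2.473 1.602
vertex -0.264 2.23 1.335
vertex -0.479 3.113 1.943
endloop
endfacet
facet normal -0.894 -0.078 0.441
outer loop
vertex -1.765 2.953 0.738
vertex -1.297 2.473 1.602
vertex -1.406 3.561 1.573
endloop
endfacet
facet normal -0.714 0.270 -0.645
outer loop
vertex -1.021 3.007 -0.063
vertex -1.765 2.953 0.738
vertex -1.236 3.89 0.545
endloop
endfacet
facet normal 0.376 0.013 -0.926
outer loop
vertex -0.094 2.559 0.307
vertex -1.021 3.007 -0.063
vertex -0.203 3.647 0.278
endloop
endfacet
facet normal 0.869 -0.494 -0.014
outer loop
vertex -0.264 2.23 1.335
vertex -0.094 2.559 0.307
vertex 0.265 3.167 1.142
endloop
endfacet

endsolid


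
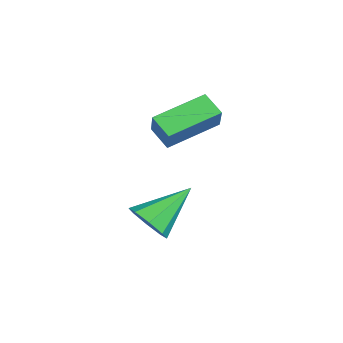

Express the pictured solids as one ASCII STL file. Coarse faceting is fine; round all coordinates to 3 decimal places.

solid 
facet normal 0.291 -0.775 -0.561
outer loop
vertex 1.055 -0.268 -2.279
vertex 0.699 -0.71 -1.853
vertex 0.542 -0.344 -2.44
endloop
endfacet
facet normal 0.033 0.859 -0.512
outer loop
vertex 1.055 -0.268 -2.279
vertex 0.542 -0.344 -2.44
vertex 0.221 0.57 -0.927
endloop
endfacet
facet normal 0.290 -0.775 -0.561
outer loop
vertex 0.542 -0.344 -2.44
vertex 0.699 -0.71 -1.853
vertex 0.12 -0.634 -2.257
endloop
endfacet
facet normal -0.628 0.600 -0.496
outer loop
vertex 0.542 -0.344 -2.44
vertex 0.12 -0.634 -2.257
vertex 0.221 0.57 -0.927
endloop
endfacet
facet normal 0.289 -0.776 -0.561
outer loop
vertex 0.12 -0.634 -2.257
vertex 0.699 -0.71 -1.853
vertex 0.038 -0.968 -1.837
endloop
endfacet
facet normal -0.985 0.157 -0.067
outer loop
vertex 0.12 -0.634 -2.257
vertex 0.038 -0.968 -1.837
vertex 0.221 0.57 -0.927
endloop
endfacet
facet normal 0.289 -0.775 -0.562
outer loop
vertex 0.038 -0.968 -1.837
vertex 0.699 -0.71 -1.853
vertex 0.343 -1.152 -1.426
endloop
endfacet
facet normal -0.828 -0.209 0.521
outer loop
vertex 0.038 -0.968 -1.837
vertex 0.343 -1.152 -1.426
vertex 0.221 0.57 -0.927
endloop
endfacet
facet normal 0.291 -0.776 -0.560
outer loop
vertex 0.343 -1.152 -1.426
vertex 0.699 -0.71 -1.853
vertex 0.856 -1.076 -1.265
endloop
endfacet
facet normal -0.248 -0.286 0.926
outer loop
vertex 0.343 -1.152 -1.426
vertex 0.856 -1.076 -1.265
vertex 0.221 0.57 -0.927
endloop
endfacet
facet normal 0.290 -0.776 -0.560
outer loop
vertex 0.856 -1.076 -1.265
vertex 0.699 -0.71 -1.853
vertex 1.278 -0.786 -1.448
endloop
endfacet
facet normal 0.413 -0.027 0.910
outer loop
vertex 0.856 -1.076 -1.265
vertex 1.278 -0.786 -1.448
vertex 0.221 0.57 -0.927
endloop
endfacet
facet normal 0.290 -0.776 -0.561
outer loop
vertex 1.278 -0.786 -1.448
vertex 0.699 -0.71 -1.853
vertex 1.36 -0.451 -1.869
endloop
endfacet
facet normal 0.771 0.416 0.481
outer loop
vertex 1.278 -0.786 -1.448
vertex 1.36 -0.451 -1.869
vertex 0.221 0.57 -0.927
endloop
endfacet
facet normal 0.290 -0.775 -0.562
outer loop
vertex 1.36 -0.451 -1.869
vertex 0.699 -0.71 -1.853
vertex 1.055 -0.268 -2.279
endloop
endfacet
facet normal 0.613 0.783 -0.107
outer loop
vertex 1.36 -0.451 -1.869
vertex 1.055 -0.268 -2.279
vertex 0.221 0.57 -0.927
endloop
endfacet
facet normal -0.582 0.080 -0.809
outer loop
vertex -0.945 -0.277 0.793
vertex -1.398 1.258 1.271
vertex -0.324 0.036 0.377
endloop
endfacet
facet normal 0.272 -0.919 -0.286
outer loop
vertex 0.218 -0.038 1.129
vertex -0.945 -0.277 0.793
vertex -0.324 0.036 0.377
endloop
endfacet
facet normal -0.582 0.080 -0.809
outer loop
vertex -0.324 0.036 0.377
vertex -1.398 1.258 1.271
vertex -0.777 1.571 0.855
endloop
endfacet
facet normal 0.766 0.386 -0.514
outer loop
vertex -0.777 1.571 0.855
vertex 0.218 -0.038 1.129
vertex -0.324 0.036 0.377
endloop
endfacet
facet normal -0.766 -0.386 0.514
outer loop
vertex -0.945 -0.277 0.793
vertex -0.856 1.184 2.023
vertex -1.398 1.258 1.271
endloop
endfacet
facet normal 0.272 -0.919 -0.286
outer loop
vertex -0.403 -0.351 1.545
vertex -0.945 -0.277 0.793
vertex 0.218 -0.038 1.129
endloop
endfacet
facet normal -0.766 -0.386 0.514
outer loop
vertex -0.403 -0.351 1.545
vertex -0.856 1.184 2.023
vertex -0.945 -0.277 0.793
endloop
endfacet
facet normal -0.272 0.919 0.286
outer loop
vertex -1.398 1.258 1.271
vertex -0.856 1.184 2.023
vertex -0.777 1.571 0.855
endloop
endfacet
facet normal 0.766 0.386 -0.514
outer loop
vertex -0.235 1.497 1.607
vertex 0.218 -0.038 1.129
vertex -0.777 1.571 0.855
endloop
endfacet
facet normal -0.272 0.919 0.286
outer loop
vertex -0.777 1.571 0.855
vertex -0.856 1.184 2.023
vertex -0.235 1.497 1.607
endloop
endfacet
facet normal 0.582 -0.080 0.809
outer loop
vertex -0.235 1.497 1.607
vertex -0.403 -0.351 1.545
vertex 0.218 -0.038 1.129
endloop
endfacet
facet normal 0.582 -0.080 0.809
outer loop
vertex -0.856 1.184 2.023
vertex -0.403 -0.351 1.545
vertex -0.235 1.497 1.607
endloop
endfacet

endsolid


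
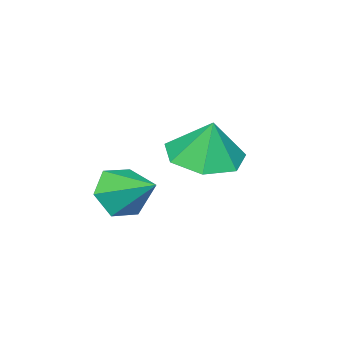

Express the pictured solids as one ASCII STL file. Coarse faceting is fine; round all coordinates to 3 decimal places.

solid 
facet normal -0.068 -0.867 -0.494
outer loop
vertex 3.374 2.598 -2.522
vertex 2.781 2.36 -2.023
vertex 2.601 2.762 -2.703
endloop
endfacet
facet normal 0.294 0.791 -0.537
outer loop
vertex 3.374 2.598 -2.522
vertex 2.601 2.762 -2.703
vertex 2.879 3.6 -1.317
endloop
endfacet
facet normal -0.069 -0.867 -0.494
outer loop
vertex 2.601 2.762 -2.703
vertex 2.781 2.36 -2.023
vertex 2.009 2.525 -2.205
endloop
endfacet
facet normal -0.579 0.744 -0.334
outer loop
vertex 2.601 2.762 -2.703
vertex 2.009 2.525 -2.205
vertex 2.879 3.6 -1.317
endloop
endfacet
facet normal -0.069 -0.867 -0.494
outer loop
vertex 2.009 2.525 -2.205
vertex 2.781 2.36 -2.023
vertex 2.188 2.123 -1.525
endloop
endfacet
facet normal -0.843 0.335 0.420
outer loop
vertex 2.009 2.525 -2.205
vertex 2.188 2.123 -1.525
vertex 2.879 3.6 -1.317
endloop
endfacet
facet normal -0.069 -0.867 -0.494
outer loop
vertex 2.188 2.123 -1.525
vertex 2.781 2.36 -2.023
vertex 2.96 1.958 -1.343
endloop
endfacet
facet normal -0.235 -0.027 0.972
outer loop
vertex 2.188 2.123 -1.525
vertex 2.96 1.958 -1.343
vertex 2.879 3.6 -1.317
endloop
endfacet
facet normal -0.068 -0.867 -0.494
outer loop
vertex 2.96 1.958 -1.343
vertex 2.781 2.36 -2.023
vertex 3.553 2.196 -1.842
endloop
endfacet
facet normal 0.639 0.019 0.769
outer loop
vertex 2.96 1.958 -1.343
vertex 3.553 2.196 -1.842
vertex 2.879 3.6 -1.317
endloop
endfacet
facet normal -0.068 -0.867 -0.494
outer loop
vertex 3.553 2.196 -1.842
vertex 2.781 2.36 -2.023
vertex 3.374 2.598 -2.522
endloop
endfacet
facet normal 0.904 0.428 0.015
outer loop
vertex 3.553 2.196 -1.842
vertex 3.374 2.598 -2.522
vertex 2.879 3.6 -1.317
endloop
endfacet
facet normal -0.060 -0.262 -0.963
outer loop
vertex 1.524 2.845 -1.29
vertex 0.503 3.086 -1.292
vertex 1.322 3.705 -1.511
endloop
endfacet
facet normal 0.812 0.317 0.490
outer loop
vertex 1.524 2.845 -1.29
vertex 1.322 3.705 -1.511
vertex 0.577 3.414 -0.088
endloop
endfacet
facet normal -0.059 -0.262 -0.963
outer loop
vertex 1.322 3.705 -1.511
vertex 0.503 3.086 -1.292
vertex 0.502 4.1 -1.568
endloop
endfacet
facet normal 0.382 0.846 0.373
outer loop
vertex 1.322 3.705 -1.511
vertex 0.502 4.1 -1.568
vertex 0.577 3.414 -0.088
endloop
endfacet
facet normal -0.061 -0.262 -0.963
outer loop
vertex 0.502 4.1 -1.568
vertex 0.503 3.086 -1.292
vertex -0.317 3.731 -1.416
endloop
endfacet
facet normal -0.309 0.857 0.413
outer loop
vertex 0.502 4.1 -1.568
vertex -0.317 3.731 -1.416
vertex 0.577 3.414 -0.088
endloop
endfacet
facet normal -0.060 -0.261 -0.963
outer loop
vertex -0.317 3.731 -1.416
vertex 0.503 3.086 -1.292
vertex -0.519 2.877 -1.172
endloop
endfacet
facet normal -0.740 0.341 0.580
outer loop
vertex -0.317 3.731 -1.416
vertex -0.519 2.877 -1.172
vertex 0.577 3.414 -0.088
endloop
endfacet
facet normal -0.059 -0.263 -0.963
outer loop
vertex -0.519 2.877 -1.172
vertex 0.503 3.086 -1.292
vertex 0.048 2.181 -1.017
endloop
endfacet
facet normal -0.587 -0.311 0.748
outer loop
vertex -0.519 2.877 -1.172
vertex 0.048 2.181 -1.017
vertex 0.577 3.414 -0.088
endloop
endfacet
facet normal -0.060 -0.262 -0.963
outer loop
vertex 0.048 2.181 -1.017
vertex 0.503 3.086 -1.292
vertex 0.957 2.166 -1.07
endloop
endfacet
facet normal 0.036 -0.611 0.791
outer loop
vertex 0.048 2.181 -1.017
vertex 0.957 2.166 -1.07
vertex 0.577 3.414 -0.088
endloop
endfacet
facet normal -0.060 -0.262 -0.963
outer loop
vertex 0.957 2.166 -1.07
vertex 0.503 3.086 -1.292
vertex 1.524 2.845 -1.29
endloop
endfacet
facet normal 0.659 -0.331 0.676
outer loop
vertex 0.957 2.166 -1.07
vertex 1.524 2.845 -1.29
vertex 0.577 3.414 -0.088
endloop
endfacet

endsolid


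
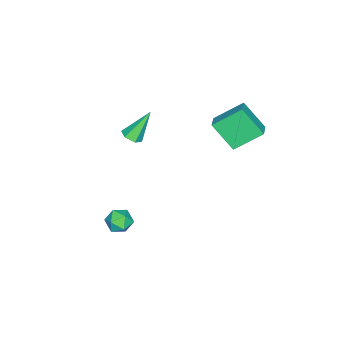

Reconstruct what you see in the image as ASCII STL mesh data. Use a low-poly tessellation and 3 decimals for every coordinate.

solid 
facet normal -0.884 -0.325 -0.335
outer loop
vertex -2.006 3.079 5.033
vertex -1.93 4.454 3.5
vertex -1.052 1.705 3.847
endloop
endfacet
facet normal -0.037 -0.668 0.744
outer loop
vertex -0.07 2.066 4.22
vertex -2.006 3.079 5.033
vertex -1.052 1.705 3.847
endloop
endfacet
facet normal -0.884 -0.325 -0.335
outer loop
vertex -1.052 1.705 3.847
vertex -1.93 4.454 3.5
vertex -0.976 3.08 2.315
endloop
endfacet
facet normal 0.466 -0.670 -0.578
outer loop
vertex -0.976 3.08 2.315
vertex -0.07 2.066 4.22
vertex -1.052 1.705 3.847
endloop
endfacet
facet normal -0.466 0.670 0.578
outer loop
vertex -2.006 3.079 5.033
vertex -0.948 4.815 3.873
vertex -1.93 4.454 3.5
endloop
endfacet
facet normal -0.037 -0.667 0.744
outer loop
vertex -1.024 3.44 5.405
vertex -2.006 3.079 5.033
vertex -0.07 2.066 4.22
endloop
endfacet
facet normal -0.465 0.670 0.578
outer loop
vertex -1.024 3.44 5.405
vertex -0.948 4.815 3.873
vertex -2.006 3.079 5.033
endloop
endfacet
facet normal 0.037 0.667 -0.744
outer loop
vertex -1.93 4.454 3.5
vertex -0.948 4.815 3.873
vertex -0.976 3.08 2.315
endloop
endfacet
facet normal 0.465 -0.670 -0.578
outer loop
vertex 0.006 3.441 2.687
vertex -0.07 2.066 4.22
vertex -0.976 3.08 2.315
endloop
endfacet
facet normal 0.036 0.667 -0.744
outer loop
vertex -0.976 3.08 2.315
vertex -0.948 4.815 3.873
vertex 0.006 3.441 2.687
endloop
endfacet
facet normal 0.884 0.325 0.335
outer loop
vertex 0.006 3.441 2.687
vertex -1.024 3.44 5.405
vertex -0.07 2.066 4.22
endloop
endfacet
facet normal 0.884 0.325 0.335
outer loop
vertex -0.948 4.815 3.873
vertex -1.024 3.44 5.405
vertex 0.006 3.441 2.687
endloop
endfacet
facet normal -0.365 0.059 0.929
outer loop
vertex 3.615 -1.425 -2.459
vertex 2.832 -1.715 -2.748
vertex 3.441 -2.291 -2.472
endloop
endfacet
facet normal 0.335 -0.081 0.939
outer loop
vertex 3.615 -1.425 -2.459
vertex 3.441 -2.291 -2.472
vertex 4.233 -1.996 -2.729
endloop
endfacet
facet normal 0.670 0.445 0.594
outer loop
vertex 3.615 -1.425 -2.459
vertex 4.233 -1.996 -2.729
vertex 4.113 -1.236 -3.163
endloop
endfacet
facet normal 0.177 0.912 0.370
outer loop
vertex 3.615 -1.425 -2.459
vertex 4.113 -1.236 -3.163
vertex 3.247 -1.063 -3.176
endloop
endfacet
facet normal -0.462 0.673 0.577
outer loop
vertex 3.615 -1.425 -2.459
vertex 3.247 -1.063 -3.176
vertex 2.832 -1.715 -2.748
endloop
endfacet
facet normal 0.443 -0.686 0.577
outer loop
vertex 4.233 -1.996 -2.729
vertex 3.441 -2.291 -2.472
vertex 3.833 -2.637 -3.184
endloop
endfacet
facet normal -0.689 -0.460 0.560
outer loop
vertex 3.441 -2.291 -2.472
vertex 2.832 -1.715 -2.748
vertex 2.967 -2.464 -3.197
endloop
endfacet
facet normal -0.846 0.533 -0.008
outer loop
vertex 2.832 -1.715 -2.748
vertex 3.247 -1.063 -3.176
vertex 2.847 -1.704 -3.631
endloop
endfacet
facet normal 0.189 0.920 -0.343
outer loop
vertex 3.247 -1.063 -3.176
vertex 4.113 -1.236 -3.163
vertex 3.639 -1.409 -3.888
endloop
endfacet
facet normal 0.986 0.166 0.019
outer loop
vertex 4.113 -1.236 -3.163
vertex 4.233 -1.996 -2.729
vertex 4.248 -1.985 -3.612
endloop
endfacet
facet normal -0.177 -0.912 -0.370
outer loop
vertex 3.465 -2.275 -3.901
vertex 3.833 -2.637 -3.184
vertex 2.967 -2.464 -3.197
endloop
endfacet
facet normal -0.670 -0.445 -0.594
outer loop
vertex 3.465 -2.275 -3.901
vertex 2.967 -2.464 -3.197
vertex 2.847 -1.704 -3.631
endloop
endfacet
facet normal -0.335 0.081 -0.939
outer loop
vertex 3.465 -2.275 -3.901
vertex 2.847 -1.704 -3.631
vertex 3.639 -1.409 -3.888
endloop
endfacet
facet normal 0.365 -0.059 -0.929
outer loop
vertex 3.465 -2.275 -3.901
vertex 3.639 -1.409 -3.888
vertex 4.248 -1.985 -3.612
endloop
endfacet
facet normal 0.462 -0.673 -0.577
outer loop
vertex 3.465 -2.275 -3.901
vertex 4.248 -1.985 -3.612
vertex 3.833 -2.637 -3.184
endloop
endfacet
facet normal -0.189 -0.920 0.343
outer loop
vertex 2.967 -2.464 -3.197
vertex 3.833 -2.637 -3.184
vertex 3.441 -2.291 -2.472
endloop
endfacet
facet normal -0.986 -0.166 -0.019
outer loop
vertex 2.847 -1.704 -3.631
vertex 2.967 -2.464 -3.197
vertex 2.832 -1.715 -2.748
endloop
endfacet
facet normal -0.443 0.686 -0.577
outer loop
vertex 3.639 -1.409 -3.888
vertex 2.847 -1.704 -3.631
vertex 3.247 -1.063 -3.176
endloop
endfacet
facet normal 0.689 0.460 -0.560
outer loop
vertex 4.248 -1.985 -3.612
vertex 3.639 -1.409 -3.888
vertex 4.113 -1.236 -3.163
endloop
endfacet
facet normal 0.846 -0.533 0.008
outer loop
vertex 3.833 -2.637 -3.184
vertex 4.248 -1.985 -3.612
vertex 4.233 -1.996 -2.729
endloop
endfacet
facet normal 0.452 -0.339 -0.825
outer loop
vertex -0.007 -3.354 0.812
vertex -0.577 -3.222 0.446
vertex -0.091 -2.737 0.513
endloop
endfacet
facet normal 0.730 0.376 0.571
outer loop
vertex -0.007 -3.354 0.812
vertex -0.091 -2.737 0.513
vertex -1.543 -2.498 2.214
endloop
endfacet
facet normal 0.451 -0.338 -0.826
outer loop
vertex -0.091 -2.737 0.513
vertex -0.577 -3.222 0.446
vertex -0.661 -2.605 0.148
endloop
endfacet
facet normal 0.203 0.978 0.036
outer loop
vertex -0.091 -2.737 0.513
vertex -0.661 -2.605 0.148
vertex -1.543 -2.498 2.214
endloop
endfacet
facet normal 0.450 -0.338 -0.827
outer loop
vertex -0.661 -2.605 0.148
vertex -0.577 -3.222 0.446
vertex -1.148 -3.09 0.081
endloop
endfacet
facet normal -0.648 0.694 -0.313
outer loop
vertex -0.661 -2.605 0.148
vertex -1.148 -3.09 0.081
vertex -1.543 -2.498 2.214
endloop
endfacet
facet normal 0.450 -0.338 -0.827
outer loop
vertex -1.148 -3.09 0.081
vertex -0.577 -3.222 0.446
vertex -1.064 -3.707 0.379
endloop
endfacet
facet normal -0.973 -0.194 -0.126
outer loop
vertex -1.148 -3.09 0.081
vertex -1.064 -3.707 0.379
vertex -1.543 -2.498 2.214
endloop
endfacet
facet normal 0.451 -0.338 -0.826
outer loop
vertex -1.064 -3.707 0.379
vertex -0.577 -3.222 0.446
vertex -0.493 -3.838 0.744
endloop
endfacet
facet normal -0.444 -0.797 0.409
outer loop
vertex -1.064 -3.707 0.379
vertex -0.493 -3.838 0.744
vertex -1.543 -2.498 2.214
endloop
endfacet
facet normal 0.452 -0.338 -0.826
outer loop
vertex -0.493 -3.838 0.744
vertex -0.577 -3.222 0.446
vertex -0.007 -3.354 0.812
endloop
endfacet
facet normal 0.405 -0.513 0.757
outer loop
vertex -0.493 -3.838 0.744
vertex -0.007 -3.354 0.812
vertex -1.543 -2.498 2.214
endloop
endfacet

endsolid


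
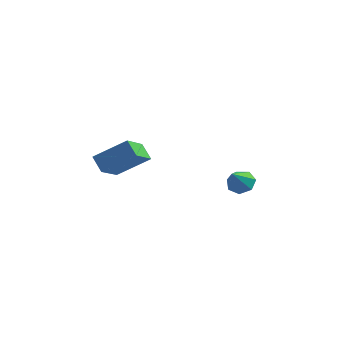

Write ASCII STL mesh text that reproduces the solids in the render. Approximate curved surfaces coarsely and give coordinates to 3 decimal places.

solid 
facet normal 0.049 0.692 -0.720
outer loop
vertex 4.389 3.756 -0.16
vertex 3.867 3.61 -0.336
vertex 4.015 4.002 0.051
endloop
endfacet
facet normal 0.568 0.172 0.805
outer loop
vertex 4.389 3.756 -0.16
vertex 4.015 4.002 0.051
vertex 3.813 2.87 0.436
endloop
endfacet
facet normal 0.050 0.692 -0.720
outer loop
vertex 4.015 4.002 0.051
vertex 3.867 3.61 -0.336
vertex 3.53 3.953 -0.03
endloop
endfacet
facet normal -0.188 0.346 0.919
outer loop
vertex 4.015 4.002 0.051
vertex 3.53 3.953 -0.03
vertex 3.813 2.87 0.436
endloop
endfacet
facet normal 0.050 0.692 -0.720
outer loop
vertex 3.53 3.953 -0.03
vertex 3.867 3.61 -0.336
vertex 3.298 3.646 -0.341
endloop
endfacet
facet normal -0.817 0.034 0.576
outer loop
vertex 3.53 3.953 -0.03
vertex 3.298 3.646 -0.341
vertex 3.813 2.87 0.436
endloop
endfacet
facet normal 0.050 0.692 -0.720
outer loop
vertex 3.298 3.646 -0.341
vertex 3.867 3.61 -0.336
vertex 3.495 3.312 -0.648
endloop
endfacet
facet normal -0.847 -0.530 0.033
outer loop
vertex 3.298 3.646 -0.341
vertex 3.495 3.312 -0.648
vertex 3.813 2.87 0.436
endloop
endfacet
facet normal 0.051 0.691 -0.721
outer loop
vertex 3.495 3.312 -0.648
vertex 3.867 3.61 -0.336
vertex 3.972 3.202 -0.72
endloop
endfacet
facet normal -0.257 -0.919 -0.299
outer loop
vertex 3.495 3.312 -0.648
vertex 3.972 3.202 -0.72
vertex 3.813 2.87 0.436
endloop
endfacet
facet normal 0.051 0.691 -0.721
outer loop
vertex 3.972 3.202 -0.72
vertex 3.867 3.61 -0.336
vertex 4.37 3.4 -0.502
endloop
endfacet
facet normal 0.512 -0.842 -0.171
outer loop
vertex 3.972 3.202 -0.72
vertex 4.37 3.4 -0.502
vertex 3.813 2.87 0.436
endloop
endfacet
facet normal 0.050 0.691 -0.722
outer loop
vertex 4.37 3.4 -0.502
vertex 3.867 3.61 -0.336
vertex 4.389 3.756 -0.16
endloop
endfacet
facet normal 0.878 -0.355 0.321
outer loop
vertex 4.37 3.4 -0.502
vertex 4.389 3.756 -0.16
vertex 3.813 2.87 0.436
endloop
endfacet
facet normal -0.649 0.392 0.652
outer loop
vertex -1.744 2.808 0.149
vertex -0.565 3.323 1.014
vertex -1.741 4.035 -0.586
endloop
endfacet
facet normal -0.761 -0.332 -0.558
outer loop
vertex -1.215 3.717 -1.114
vertex -1.744 2.808 0.149
vertex -1.741 4.035 -0.586
endloop
endfacet
facet normal -0.649 0.392 0.652
outer loop
vertex -1.741 4.035 -0.586
vertex -0.565 3.323 1.014
vertex -0.561 4.55 0.279
endloop
endfacet
facet normal 0.003 0.858 -0.514
outer loop
vertex -0.561 4.55 0.279
vertex -1.215 3.717 -1.114
vertex -1.741 4.035 -0.586
endloop
endfacet
facet normal -0.003 -0.858 0.514
outer loop
vertex -1.744 2.808 0.149
vertex -0.039 3.005 0.486
vertex -0.565 3.323 1.014
endloop
endfacet
facet normal -0.761 -0.331 -0.557
outer loop
vertex -1.219 2.49 -0.379
vertex -1.744 2.808 0.149
vertex -1.215 3.717 -1.114
endloop
endfacet
facet normal -0.003 -0.858 0.514
outer loop
vertex -1.219 2.49 -0.379
vertex -0.039 3.005 0.486
vertex -1.744 2.808 0.149
endloop
endfacet
facet normal 0.761 0.332 0.558
outer loop
vertex -0.565 3.323 1.014
vertex -0.039 3.005 0.486
vertex -0.561 4.55 0.279
endloop
endfacet
facet normal 0.003 0.858 -0.514
outer loop
vertex -0.036 4.232 -0.249
vertex -1.215 3.717 -1.114
vertex -0.561 4.55 0.279
endloop
endfacet
facet normal 0.761 0.332 0.557
outer loop
vertex -0.561 4.55 0.279
vertex -0.039 3.005 0.486
vertex -0.036 4.232 -0.249
endloop
endfacet
facet normal 0.649 -0.392 -0.651
outer loop
vertex -0.036 4.232 -0.249
vertex -1.219 2.49 -0.379
vertex -1.215 3.717 -1.114
endloop
endfacet
facet normal 0.649 -0.392 -0.652
outer loop
vertex -0.039 3.005 0.486
vertex -1.219 2.49 -0.379
vertex -0.036 4.232 -0.249
endloop
endfacet

endsolid


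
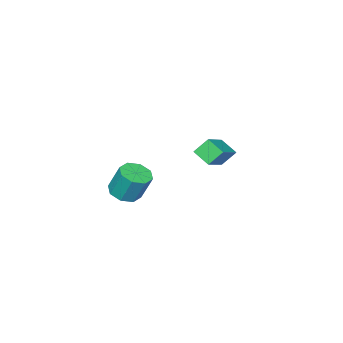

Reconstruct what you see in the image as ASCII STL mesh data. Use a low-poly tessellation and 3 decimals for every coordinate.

solid 
facet normal 0.088 -0.405 -0.910
outer loop
vertex 4.755 1.577 -2.624
vertex 3.81 1.73 -2.783
vertex 4.621 2.24 -2.932
endloop
endfacet
facet normal 0.980 0.200 0.005
outer loop
vertex 4.755 1.577 -2.624
vertex 4.621 2.24 -2.932
vertex 4.595 2.318 -0.959
endloop
endfacet
facet normal 0.980 0.199 0.005
outer loop
vertex 4.595 2.318 -0.959
vertex 4.621 2.24 -2.932
vertex 4.462 2.98 -1.266
endloop
endfacet
facet normal -0.087 0.405 0.910
outer loop
vertex 4.595 2.318 -0.959
vertex 4.462 2.98 -1.266
vertex 3.65 2.47 -1.117
endloop
endfacet
facet normal 0.087 -0.405 -0.910
outer loop
vertex 4.621 2.24 -2.932
vertex 3.81 1.73 -2.783
vertex 4.013 2.603 -3.152
endloop
endfacet
facet normal 0.566 0.772 -0.289
outer loop
vertex 4.621 2.24 -2.932
vertex 4.013 2.603 -3.152
vertex 4.462 2.98 -1.266
endloop
endfacet
facet normal 0.566 0.772 -0.289
outer loop
vertex 4.462 2.98 -1.266
vertex 4.013 2.603 -3.152
vertex 3.853 3.344 -1.486
endloop
endfacet
facet normal -0.087 0.405 0.910
outer loop
vertex 4.462 2.98 -1.266
vertex 3.853 3.344 -1.486
vertex 3.65 2.47 -1.117
endloop
endfacet
facet normal 0.087 -0.405 -0.910
outer loop
vertex 4.013 2.603 -3.152
vertex 3.81 1.73 -2.783
vertex 3.285 2.455 -3.156
endloop
endfacet
facet normal -0.179 0.892 -0.414
outer loop
vertex 4.013 2.603 -3.152
vertex 3.285 2.455 -3.156
vertex 3.853 3.344 -1.486
endloop
endfacet
facet normal -0.179 0.892 -0.414
outer loop
vertex 3.853 3.344 -1.486
vertex 3.285 2.455 -3.156
vertex 3.126 3.196 -1.49
endloop
endfacet
facet normal -0.087 0.405 0.910
outer loop
vertex 3.853 3.344 -1.486
vertex 3.126 3.196 -1.49
vertex 3.65 2.47 -1.117
endloop
endfacet
facet normal 0.087 -0.405 -0.910
outer loop
vertex 3.285 2.455 -3.156
vertex 3.81 1.73 -2.783
vertex 2.865 1.882 -2.941
endloop
endfacet
facet normal -0.820 0.490 -0.296
outer loop
vertex 3.285 2.455 -3.156
vertex 2.865 1.882 -2.941
vertex 3.126 3.196 -1.49
endloop
endfacet
facet normal -0.819 0.491 -0.297
outer loop
vertex 3.126 3.196 -1.49
vertex 2.865 1.882 -2.941
vertex 2.705 2.623 -1.276
endloop
endfacet
facet normal -0.088 0.404 0.910
outer loop
vertex 3.126 3.196 -1.49
vertex 2.705 2.623 -1.276
vertex 3.65 2.47 -1.117
endloop
endfacet
facet normal 0.087 -0.405 -0.910
outer loop
vertex 2.865 1.882 -2.941
vertex 3.81 1.73 -2.783
vertex 2.998 1.22 -2.634
endloop
endfacet
facet normal -0.980 -0.199 -0.005
outer loop
vertex 2.865 1.882 -2.941
vertex 2.998 1.22 -2.634
vertex 2.705 2.623 -1.276
endloop
endfacet
facet normal -0.980 -0.200 -0.005
outer loop
vertex 2.705 2.623 -1.276
vertex 2.998 1.22 -2.634
vertex 2.839 1.96 -0.968
endloop
endfacet
facet normal -0.088 0.405 0.910
outer loop
vertex 2.705 2.623 -1.276
vertex 2.839 1.96 -0.968
vertex 3.65 2.47 -1.117
endloop
endfacet
facet normal 0.087 -0.405 -0.910
outer loop
vertex 2.998 1.22 -2.634
vertex 3.81 1.73 -2.783
vertex 3.607 0.856 -2.414
endloop
endfacet
facet normal -0.566 -0.772 0.289
outer loop
vertex 2.998 1.22 -2.634
vertex 3.607 0.856 -2.414
vertex 2.839 1.96 -0.968
endloop
endfacet
facet normal -0.566 -0.772 0.289
outer loop
vertex 2.839 1.96 -0.968
vertex 3.607 0.856 -2.414
vertex 3.447 1.597 -0.748
endloop
endfacet
facet normal -0.087 0.405 0.910
outer loop
vertex 2.839 1.96 -0.968
vertex 3.447 1.597 -0.748
vertex 3.65 2.47 -1.117
endloop
endfacet
facet normal 0.087 -0.405 -0.910
outer loop
vertex 3.607 0.856 -2.414
vertex 3.81 1.73 -2.783
vertex 4.334 1.004 -2.41
endloop
endfacet
facet normal 0.179 -0.892 0.414
outer loop
vertex 3.607 0.856 -2.414
vertex 4.334 1.004 -2.41
vertex 3.447 1.597 -0.748
endloop
endfacet
facet normal 0.179 -0.892 0.414
outer loop
vertex 3.447 1.597 -0.748
vertex 4.334 1.004 -2.41
vertex 4.175 1.745 -0.744
endloop
endfacet
facet normal -0.087 0.405 0.910
outer loop
vertex 3.447 1.597 -0.748
vertex 4.175 1.745 -0.744
vertex 3.65 2.47 -1.117
endloop
endfacet
facet normal 0.088 -0.404 -0.910
outer loop
vertex 4.334 1.004 -2.41
vertex 3.81 1.73 -2.783
vertex 4.755 1.577 -2.624
endloop
endfacet
facet normal 0.819 -0.491 0.297
outer loop
vertex 4.334 1.004 -2.41
vertex 4.755 1.577 -2.624
vertex 4.175 1.745 -0.744
endloop
endfacet
facet normal 0.820 -0.490 0.297
outer loop
vertex 4.175 1.745 -0.744
vertex 4.755 1.577 -2.624
vertex 4.595 2.318 -0.959
endloop
endfacet
facet normal -0.087 0.405 0.910
outer loop
vertex 4.175 1.745 -0.744
vertex 4.595 2.318 -0.959
vertex 3.65 2.47 -1.117
endloop
endfacet
facet normal -0.841 -0.288 -0.457
outer loop
vertex -4.418 1.223 -2.189
vertex -4.457 2.328 -2.813
vertex -3.749 0.727 -3.107
endloop
endfacet
facet normal 0.030 -0.870 0.492
outer loop
vertex -1.983 1.332 -2.147
vertex -4.418 1.223 -2.189
vertex -3.749 0.727 -3.107
endloop
endfacet
facet normal -0.841 -0.288 -0.457
outer loop
vertex -3.749 0.727 -3.107
vertex -4.457 2.328 -2.813
vertex -3.788 1.832 -3.732
endloop
endfacet
facet normal 0.540 -0.400 -0.741
outer loop
vertex -3.788 1.832 -3.732
vertex -1.983 1.332 -2.147
vertex -3.749 0.727 -3.107
endloop
endfacet
facet normal -0.540 0.399 0.741
outer loop
vertex -4.418 1.223 -2.189
vertex -2.691 2.933 -1.853
vertex -4.457 2.328 -2.813
endloop
endfacet
facet normal 0.030 -0.870 0.492
outer loop
vertex -2.652 1.828 -1.228
vertex -4.418 1.223 -2.189
vertex -1.983 1.332 -2.147
endloop
endfacet
facet normal -0.540 0.400 0.741
outer loop
vertex -2.652 1.828 -1.228
vertex -2.691 2.933 -1.853
vertex -4.418 1.223 -2.189
endloop
endfacet
facet normal -0.031 0.870 -0.492
outer loop
vertex -4.457 2.328 -2.813
vertex -2.691 2.933 -1.853
vertex -3.788 1.832 -3.732
endloop
endfacet
facet normal 0.540 -0.399 -0.741
outer loop
vertex -2.022 2.437 -2.771
vertex -1.983 1.332 -2.147
vertex -3.788 1.832 -3.732
endloop
endfacet
facet normal -0.030 0.870 -0.492
outer loop
vertex -3.788 1.832 -3.732
vertex -2.691 2.933 -1.853
vertex -2.022 2.437 -2.771
endloop
endfacet
facet normal 0.841 0.288 0.457
outer loop
vertex -2.022 2.437 -2.771
vertex -2.652 1.828 -1.228
vertex -1.983 1.332 -2.147
endloop
endfacet
facet normal 0.841 0.288 0.457
outer loop
vertex -2.691 2.933 -1.853
vertex -2.652 1.828 -1.228
vertex -2.022 2.437 -2.771
endloop
endfacet

endsolid


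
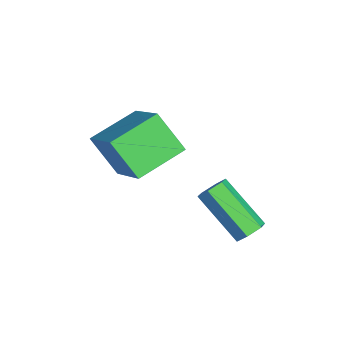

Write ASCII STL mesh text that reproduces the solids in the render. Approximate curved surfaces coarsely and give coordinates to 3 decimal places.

solid 
facet normal 0.561 0.542 -0.626
outer loop
vertex 3.335 4.305 -2.164
vertex 2.905 4.468 -2.408
vertex 3.094 4.738 -2.005
endloop
endfacet
facet normal 0.686 0.119 0.717
outer loop
vertex 3.335 4.305 -2.164
vertex 3.094 4.738 -2.005
vertex 2.264 3.27 -0.968
endloop
endfacet
facet normal 0.685 0.120 0.718
outer loop
vertex 2.264 3.27 -0.968
vertex 3.094 4.738 -2.005
vertex 2.023 3.702 -0.81
endloop
endfacet
facet normal -0.561 -0.542 0.626
outer loop
vertex 2.264 3.27 -0.968
vertex 2.023 3.702 -0.81
vertex 1.835 3.432 -1.212
endloop
endfacet
facet normal 0.560 0.543 -0.626
outer loop
vertex 3.094 4.738 -2.005
vertex 2.905 4.468 -2.408
vertex 2.664 4.9 -2.249
endloop
endfacet
facet normal -0.060 0.780 0.623
outer loop
vertex 3.094 4.738 -2.005
vertex 2.664 4.9 -2.249
vertex 2.023 3.702 -0.81
endloop
endfacet
facet normal -0.057 0.780 0.624
outer loop
vertex 2.023 3.702 -0.81
vertex 2.664 4.9 -2.249
vertex 1.594 3.865 -1.053
endloop
endfacet
facet normal -0.561 -0.542 0.626
outer loop
vertex 2.023 3.702 -0.81
vertex 1.594 3.865 -1.053
vertex 1.835 3.432 -1.212
endloop
endfacet
facet normal 0.561 0.543 -0.625
outer loop
vertex 2.664 4.9 -2.249
vertex 2.905 4.468 -2.408
vertex 2.476 4.63 -2.652
endloop
endfacet
facet normal -0.745 0.660 -0.095
outer loop
vertex 2.664 4.9 -2.249
vertex 2.476 4.63 -2.652
vertex 1.594 3.865 -1.053
endloop
endfacet
facet normal -0.744 0.661 -0.094
outer loop
vertex 1.594 3.865 -1.053
vertex 2.476 4.63 -2.652
vertex 1.405 3.595 -1.456
endloop
endfacet
facet normal -0.561 -0.542 0.626
outer loop
vertex 1.594 3.865 -1.053
vertex 1.405 3.595 -1.456
vertex 1.835 3.432 -1.212
endloop
endfacet
facet normal 0.561 0.542 -0.626
outer loop
vertex 2.476 4.63 -2.652
vertex 2.905 4.468 -2.408
vertex 2.717 4.198 -2.81
endloop
endfacet
facet normal -0.686 -0.120 -0.718
outer loop
vertex 2.476 4.63 -2.652
vertex 2.717 4.198 -2.81
vertex 1.405 3.595 -1.456
endloop
endfacet
facet normal -0.686 -0.118 -0.718
outer loop
vertex 1.405 3.595 -1.456
vertex 2.717 4.198 -2.81
vertex 1.646 3.162 -1.615
endloop
endfacet
facet normal -0.561 -0.542 0.626
outer loop
vertex 1.405 3.595 -1.456
vertex 1.646 3.162 -1.615
vertex 1.835 3.432 -1.212
endloop
endfacet
facet normal 0.561 0.542 -0.626
outer loop
vertex 2.717 4.198 -2.81
vertex 2.905 4.468 -2.408
vertex 3.146 4.035 -2.567
endloop
endfacet
facet normal 0.057 -0.779 -0.624
outer loop
vertex 2.717 4.198 -2.81
vertex 3.146 4.035 -2.567
vertex 1.646 3.162 -1.615
endloop
endfacet
facet normal 0.059 -0.780 -0.622
outer loop
vertex 1.646 3.162 -1.615
vertex 3.146 4.035 -2.567
vertex 2.076 3.0 -1.371
endloop
endfacet
facet normal -0.560 -0.543 0.626
outer loop
vertex 1.646 3.162 -1.615
vertex 2.076 3.0 -1.371
vertex 1.835 3.432 -1.212
endloop
endfacet
facet normal 0.561 0.542 -0.626
outer loop
vertex 3.146 4.035 -2.567
vertex 2.905 4.468 -2.408
vertex 3.335 4.305 -2.164
endloop
endfacet
facet normal 0.744 -0.661 0.094
outer loop
vertex 3.146 4.035 -2.567
vertex 3.335 4.305 -2.164
vertex 2.076 3.0 -1.371
endloop
endfacet
facet normal 0.745 -0.661 0.095
outer loop
vertex 2.076 3.0 -1.371
vertex 3.335 4.305 -2.164
vertex 2.264 3.27 -0.968
endloop
endfacet
facet normal -0.561 -0.543 0.625
outer loop
vertex 2.076 3.0 -1.371
vertex 2.264 3.27 -0.968
vertex 1.835 3.432 -1.212
endloop
endfacet
facet normal -0.401 -0.501 0.767
outer loop
vertex 1.455 0.537 0.757
vertex 0.632 1.962 1.258
vertex -0.186 0.012 -0.444
endloop
endfacet
facet normal 0.478 -0.829 -0.291
outer loop
vertex 0.428 0.778 -1.618
vertex 1.455 0.537 0.757
vertex -0.186 0.012 -0.444
endloop
endfacet
facet normal -0.401 -0.501 0.767
outer loop
vertex -0.186 0.012 -0.444
vertex 0.632 1.962 1.258
vertex -1.008 1.436 0.057
endloop
endfacet
facet normal -0.781 -0.250 -0.572
outer loop
vertex -1.008 1.436 0.057
vertex 0.428 0.778 -1.618
vertex -0.186 0.012 -0.444
endloop
endfacet
facet normal 0.781 0.250 0.572
outer loop
vertex 1.455 0.537 0.757
vertex 1.246 2.728 0.084
vertex 0.632 1.962 1.258
endloop
endfacet
facet normal 0.479 -0.828 -0.291
outer loop
vertex 2.068 1.304 -0.417
vertex 1.455 0.537 0.757
vertex 0.428 0.778 -1.618
endloop
endfacet
facet normal 0.782 0.250 0.571
outer loop
vertex 2.068 1.304 -0.417
vertex 1.246 2.728 0.084
vertex 1.455 0.537 0.757
endloop
endfacet
facet normal -0.478 0.829 0.290
outer loop
vertex 0.632 1.962 1.258
vertex 1.246 2.728 0.084
vertex -1.008 1.436 0.057
endloop
endfacet
facet normal -0.781 -0.250 -0.572
outer loop
vertex -0.395 2.203 -1.117
vertex 0.428 0.778 -1.618
vertex -1.008 1.436 0.057
endloop
endfacet
facet normal -0.478 0.828 0.291
outer loop
vertex -1.008 1.436 0.057
vertex 1.246 2.728 0.084
vertex -0.395 2.203 -1.117
endloop
endfacet
facet normal 0.401 0.501 -0.767
outer loop
vertex -0.395 2.203 -1.117
vertex 2.068 1.304 -0.417
vertex 0.428 0.778 -1.618
endloop
endfacet
facet normal 0.401 0.501 -0.767
outer loop
vertex 1.246 2.728 0.084
vertex 2.068 1.304 -0.417
vertex -0.395 2.203 -1.117
endloop
endfacet

endsolid
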